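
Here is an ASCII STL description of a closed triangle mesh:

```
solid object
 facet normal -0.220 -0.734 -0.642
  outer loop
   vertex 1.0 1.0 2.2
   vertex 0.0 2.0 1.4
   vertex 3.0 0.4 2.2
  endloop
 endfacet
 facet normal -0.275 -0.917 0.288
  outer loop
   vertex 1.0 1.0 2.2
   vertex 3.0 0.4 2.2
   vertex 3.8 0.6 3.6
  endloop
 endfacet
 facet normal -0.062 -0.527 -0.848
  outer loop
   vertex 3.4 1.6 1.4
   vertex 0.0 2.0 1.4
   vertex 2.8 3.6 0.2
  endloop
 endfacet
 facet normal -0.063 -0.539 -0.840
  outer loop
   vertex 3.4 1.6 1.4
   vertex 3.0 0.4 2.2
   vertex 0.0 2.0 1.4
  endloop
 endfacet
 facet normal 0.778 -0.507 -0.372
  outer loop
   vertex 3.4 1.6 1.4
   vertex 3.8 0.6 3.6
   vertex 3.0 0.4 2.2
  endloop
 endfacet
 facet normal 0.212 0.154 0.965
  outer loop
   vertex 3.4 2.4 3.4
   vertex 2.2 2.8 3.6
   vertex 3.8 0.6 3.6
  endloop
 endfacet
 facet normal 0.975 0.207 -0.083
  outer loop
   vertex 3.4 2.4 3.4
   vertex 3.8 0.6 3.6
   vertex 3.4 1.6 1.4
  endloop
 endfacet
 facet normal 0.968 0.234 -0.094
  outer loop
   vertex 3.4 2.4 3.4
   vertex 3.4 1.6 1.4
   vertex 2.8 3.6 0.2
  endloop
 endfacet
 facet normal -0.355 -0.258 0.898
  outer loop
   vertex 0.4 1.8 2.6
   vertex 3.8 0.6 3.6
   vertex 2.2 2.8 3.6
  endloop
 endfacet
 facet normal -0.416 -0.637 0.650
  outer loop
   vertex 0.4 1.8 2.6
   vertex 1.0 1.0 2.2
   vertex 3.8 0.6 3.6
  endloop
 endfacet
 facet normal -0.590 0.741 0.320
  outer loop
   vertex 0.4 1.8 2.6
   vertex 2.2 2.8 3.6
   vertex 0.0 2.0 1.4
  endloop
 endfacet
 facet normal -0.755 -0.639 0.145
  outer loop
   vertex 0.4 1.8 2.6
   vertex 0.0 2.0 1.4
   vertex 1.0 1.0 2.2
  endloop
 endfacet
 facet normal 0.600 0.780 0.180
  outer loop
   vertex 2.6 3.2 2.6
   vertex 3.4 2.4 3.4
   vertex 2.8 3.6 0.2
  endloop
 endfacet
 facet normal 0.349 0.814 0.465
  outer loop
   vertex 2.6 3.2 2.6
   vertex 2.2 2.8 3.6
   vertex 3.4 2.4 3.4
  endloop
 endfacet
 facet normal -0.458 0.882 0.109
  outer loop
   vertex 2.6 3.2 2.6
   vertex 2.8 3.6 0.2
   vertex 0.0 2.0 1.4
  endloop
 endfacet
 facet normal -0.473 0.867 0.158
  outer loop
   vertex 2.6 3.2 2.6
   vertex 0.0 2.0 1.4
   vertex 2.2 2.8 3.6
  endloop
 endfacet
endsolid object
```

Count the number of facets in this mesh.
16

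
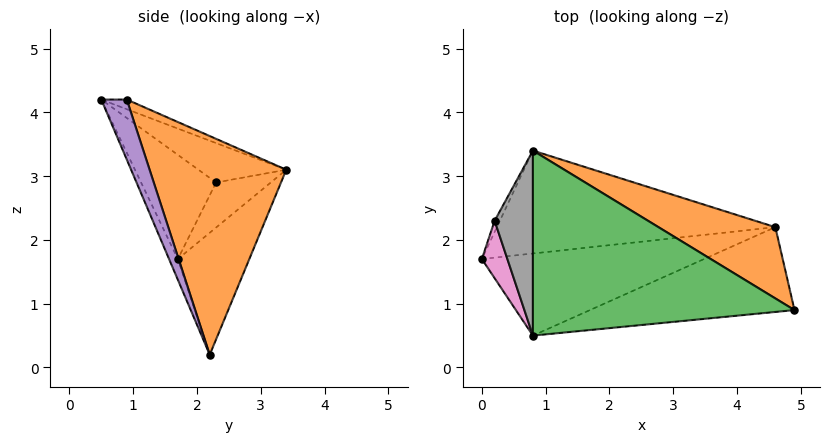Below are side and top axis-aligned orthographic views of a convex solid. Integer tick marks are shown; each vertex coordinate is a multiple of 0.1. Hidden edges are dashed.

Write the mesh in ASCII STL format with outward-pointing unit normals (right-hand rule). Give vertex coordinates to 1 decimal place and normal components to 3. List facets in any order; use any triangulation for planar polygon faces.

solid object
 facet normal -0.292 0.686 -0.666
  outer loop
   vertex 4.6 2.2 0.2
   vertex 0.0 1.7 1.7
   vertex 0.8 3.4 3.1
  endloop
 endfacet
 facet normal 0.456 0.856 0.244
  outer loop
   vertex 4.6 2.2 0.2
   vertex 0.8 3.4 3.1
   vertex 4.9 0.9 4.2
  endloop
 endfacet
 facet normal -0.035 0.354 0.934
  outer loop
   vertex 0.8 0.5 4.2
   vertex 4.9 0.9 4.2
   vertex 0.8 3.4 3.1
  endloop
 endfacet
 facet normal -0.039 -0.906 -0.422
  outer loop
   vertex 0.8 0.5 4.2
   vertex 0.0 1.7 1.7
   vertex 4.6 2.2 0.2
  endloop
 endfacet
 facet normal 0.092 -0.945 -0.314
  outer loop
   vertex 0.8 0.5 4.2
   vertex 4.6 2.2 0.2
   vertex 4.9 0.9 4.2
  endloop
 endfacet
 facet normal -0.866 0.490 -0.101
  outer loop
   vertex 0.2 2.3 2.9
   vertex 0.8 3.4 3.1
   vertex 0.0 1.7 1.7
  endloop
 endfacet
 facet normal -0.960 -0.150 0.235
  outer loop
   vertex 0.2 2.3 2.9
   vertex 0.0 1.7 1.7
   vertex 0.8 0.5 4.2
  endloop
 endfacet
 facet normal -0.693 0.256 0.674
  outer loop
   vertex 0.2 2.3 2.9
   vertex 0.8 0.5 4.2
   vertex 0.8 3.4 3.1
  endloop
 endfacet
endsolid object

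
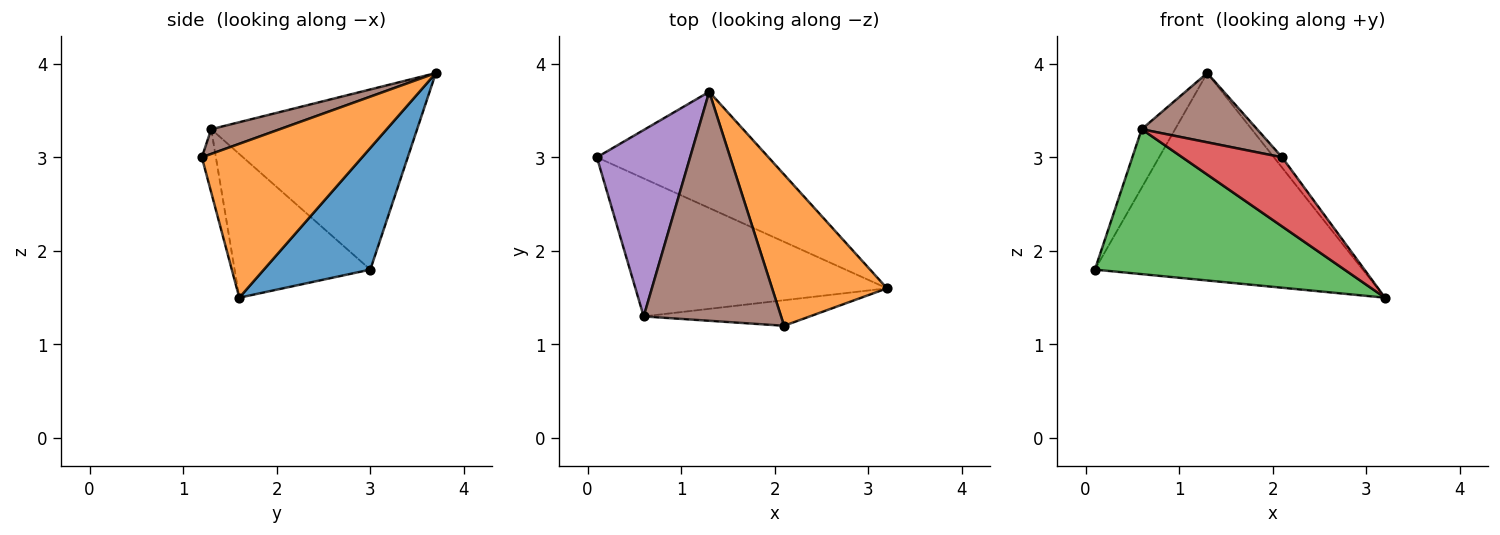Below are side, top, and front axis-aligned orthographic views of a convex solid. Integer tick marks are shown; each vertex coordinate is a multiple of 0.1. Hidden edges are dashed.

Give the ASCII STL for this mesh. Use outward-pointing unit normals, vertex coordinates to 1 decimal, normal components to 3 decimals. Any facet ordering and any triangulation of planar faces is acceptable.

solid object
 facet normal 0.328 0.824 -0.462
  outer loop
   vertex 1.3 3.7 3.9
   vertex 3.2 1.6 1.5
   vertex 0.1 3.0 1.8
  endloop
 endfacet
 facet normal 0.800 0.041 0.598
  outer loop
   vertex 2.1 1.2 3.0
   vertex 3.2 1.6 1.5
   vertex 1.3 3.7 3.9
  endloop
 endfacet
 facet normal -0.366 -0.674 -0.642
  outer loop
   vertex 0.6 1.3 3.3
   vertex 0.1 3.0 1.8
   vertex 3.2 1.6 1.5
  endloop
 endfacet
 facet normal -0.131 -0.930 -0.344
  outer loop
   vertex 0.6 1.3 3.3
   vertex 3.2 1.6 1.5
   vertex 2.1 1.2 3.0
  endloop
 endfacet
 facet normal -0.879 0.143 0.455
  outer loop
   vertex 0.6 1.3 3.3
   vertex 1.3 3.7 3.9
   vertex 0.1 3.0 1.8
  endloop
 endfacet
 facet normal 0.170 -0.285 0.943
  outer loop
   vertex 0.6 1.3 3.3
   vertex 2.1 1.2 3.0
   vertex 1.3 3.7 3.9
  endloop
 endfacet
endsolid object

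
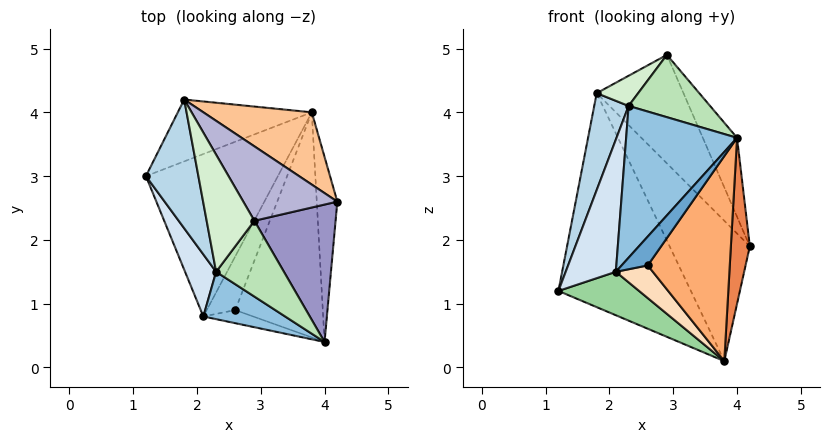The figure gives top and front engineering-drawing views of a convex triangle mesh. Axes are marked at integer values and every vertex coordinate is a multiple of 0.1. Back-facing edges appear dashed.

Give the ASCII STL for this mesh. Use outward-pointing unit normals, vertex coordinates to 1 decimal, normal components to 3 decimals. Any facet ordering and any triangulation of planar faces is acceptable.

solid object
 facet normal 0.256 -0.880 -0.399
  outer loop
   vertex 2.6 0.9 1.6
   vertex 4.0 0.4 3.6
   vertex 2.1 0.8 1.5
  endloop
 endfacet
 facet normal -0.468 -0.843 0.263
  outer loop
   vertex 2.3 1.5 4.1
   vertex 2.1 0.8 1.5
   vertex 4.0 0.4 3.6
  endloop
 endfacet
 facet normal -0.946 -0.194 0.258
  outer loop
   vertex 2.3 1.5 4.1
   vertex 1.8 4.2 4.3
   vertex 1.2 3.0 1.2
  endloop
 endfacet
 facet normal -0.920 -0.354 0.166
  outer loop
   vertex 2.3 1.5 4.1
   vertex 1.2 3.0 1.2
   vertex 2.1 0.8 1.5
  endloop
 endfacet
 facet normal 0.712 -0.469 -0.523
  outer loop
   vertex 3.8 4.0 0.1
   vertex 4.2 2.6 1.9
   vertex 4.0 0.4 3.6
  endloop
 endfacet
 facet normal 0.632 -0.522 -0.573
  outer loop
   vertex 3.8 4.0 0.1
   vertex 4.0 0.4 3.6
   vertex 2.6 0.9 1.6
  endloop
 endfacet
 facet normal 0.724 0.613 0.316
  outer loop
   vertex 3.8 4.0 0.1
   vertex 1.8 4.2 4.3
   vertex 4.2 2.6 1.9
  endloop
 endfacet
 facet normal 0.265 -0.501 -0.824
  outer loop
   vertex 3.8 4.0 0.1
   vertex 2.6 0.9 1.6
   vertex 2.1 0.8 1.5
  endloop
 endfacet
 facet normal -0.438 0.864 -0.250
  outer loop
   vertex 3.8 4.0 0.1
   vertex 1.2 3.0 1.2
   vertex 1.8 4.2 4.3
  endloop
 endfacet
 facet normal -0.296 -0.247 -0.923
  outer loop
   vertex 3.8 4.0 0.1
   vertex 2.1 0.8 1.5
   vertex 1.2 3.0 1.2
  endloop
 endfacet
 facet normal -0.181 -0.624 0.760
  outer loop
   vertex 2.9 2.3 4.9
   vertex 2.3 1.5 4.1
   vertex 4.0 0.4 3.6
  endloop
 endfacet
 facet normal -0.692 -0.180 0.699
  outer loop
   vertex 2.9 2.3 4.9
   vertex 1.8 4.2 4.3
   vertex 2.3 1.5 4.1
  endloop
 endfacet
 facet normal 0.883 0.234 0.406
  outer loop
   vertex 2.9 2.3 4.9
   vertex 4.0 0.4 3.6
   vertex 4.2 2.6 1.9
  endloop
 endfacet
 facet normal 0.745 0.550 0.378
  outer loop
   vertex 2.9 2.3 4.9
   vertex 4.2 2.6 1.9
   vertex 1.8 4.2 4.3
  endloop
 endfacet
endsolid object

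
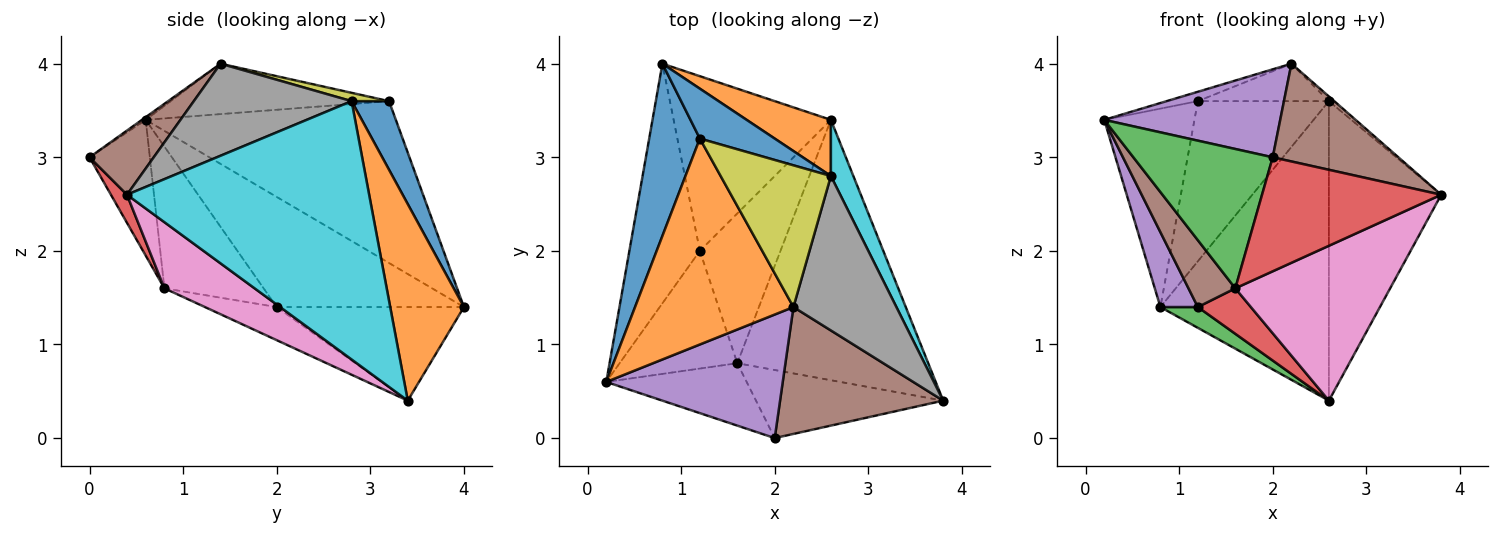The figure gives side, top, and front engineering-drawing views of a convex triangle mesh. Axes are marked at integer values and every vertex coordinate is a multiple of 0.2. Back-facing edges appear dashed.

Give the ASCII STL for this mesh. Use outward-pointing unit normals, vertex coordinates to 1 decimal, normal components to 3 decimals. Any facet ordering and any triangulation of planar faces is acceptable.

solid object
 facet normal -0.902 0.325 0.282
  outer loop
   vertex 1.2 3.2 3.6
   vertex 0.8 4.0 1.4
   vertex 0.2 0.6 3.4
  endloop
 endfacet
 facet normal -0.303 0.043 0.952
  outer loop
   vertex 1.2 3.2 3.6
   vertex 0.2 0.6 3.4
   vertex 2.2 1.4 4.0
  endloop
 endfacet
 facet normal -0.367 -0.849 -0.380
  outer loop
   vertex 2.0 0.0 3.0
   vertex 0.2 0.6 3.4
   vertex 1.6 0.8 1.6
  endloop
 endfacet
 facet normal 0.077 -0.856 -0.511
  outer loop
   vertex 2.0 0.0 3.0
   vertex 1.6 0.8 1.6
   vertex 3.8 0.4 2.6
  endloop
 endfacet
 facet normal -0.012 -0.580 0.815
  outer loop
   vertex 2.0 0.0 3.0
   vertex 2.2 1.4 4.0
   vertex 0.2 0.6 3.4
  endloop
 endfacet
 facet normal 0.298 -0.583 0.756
  outer loop
   vertex 2.0 0.0 3.0
   vertex 3.8 0.4 2.6
   vertex 2.2 1.4 4.0
  endloop
 endfacet
 facet normal 0.285 -0.490 -0.824
  outer loop
   vertex 2.6 3.4 0.4
   vertex 3.8 0.4 2.6
   vertex 1.6 0.8 1.6
  endloop
 endfacet
 facet normal 0.666 0.023 0.745
  outer loop
   vertex 2.6 2.8 3.6
   vertex 2.2 1.4 4.0
   vertex 3.8 0.4 2.6
  endloop
 endfacet
 facet normal 0.073 0.255 0.964
  outer loop
   vertex 2.6 2.8 3.6
   vertex 1.2 3.2 3.6
   vertex 2.2 1.4 4.0
  endloop
 endfacet
 facet normal 0.904 0.419 0.079
  outer loop
   vertex 2.6 2.8 3.6
   vertex 3.8 0.4 2.6
   vertex 2.6 3.4 0.4
  endloop
 endfacet
 facet normal 0.263 0.921 0.287
  outer loop
   vertex 2.6 2.8 3.6
   vertex 0.8 4.0 1.4
   vertex 1.2 3.2 3.6
  endloop
 endfacet
 facet normal 0.395 0.903 0.169
  outer loop
   vertex 2.6 2.8 3.6
   vertex 2.6 3.4 0.4
   vertex 0.8 4.0 1.4
  endloop
 endfacet
 facet normal -0.509 -0.102 -0.855
  outer loop
   vertex 1.2 2.0 1.4
   vertex 0.8 4.0 1.4
   vertex 2.6 3.4 0.4
  endloop
 endfacet
 facet normal -0.366 -0.270 -0.891
  outer loop
   vertex 1.2 2.0 1.4
   vertex 2.6 3.4 0.4
   vertex 1.6 0.8 1.6
  endloop
 endfacet
 facet normal -0.831 -0.166 -0.532
  outer loop
   vertex 1.2 2.0 1.4
   vertex 0.2 0.6 3.4
   vertex 0.8 4.0 1.4
  endloop
 endfacet
 facet normal -0.723 -0.341 -0.600
  outer loop
   vertex 1.2 2.0 1.4
   vertex 1.6 0.8 1.6
   vertex 0.2 0.6 3.4
  endloop
 endfacet
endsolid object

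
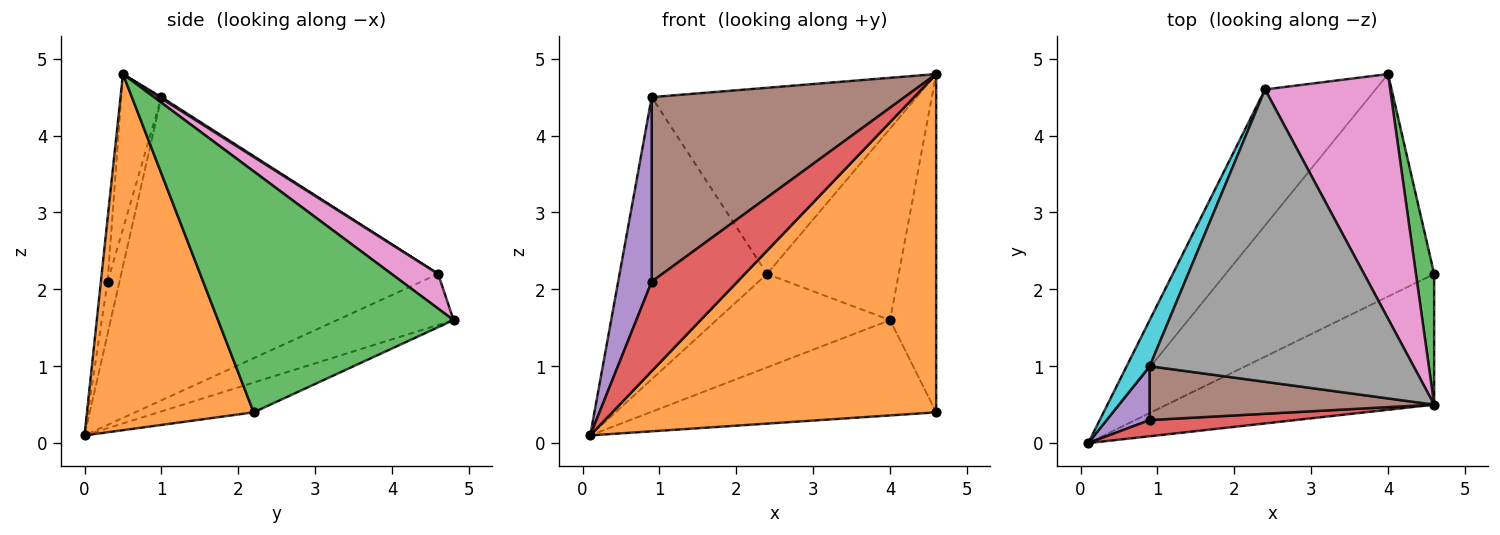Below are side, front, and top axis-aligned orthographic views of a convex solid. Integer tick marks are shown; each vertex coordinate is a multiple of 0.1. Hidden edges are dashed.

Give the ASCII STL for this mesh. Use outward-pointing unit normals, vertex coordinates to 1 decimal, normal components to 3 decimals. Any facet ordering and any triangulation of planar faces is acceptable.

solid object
 facet normal -0.130 0.391 -0.911
  outer loop
   vertex 4.0 4.8 1.6
   vertex 4.6 2.2 0.4
   vertex 0.1 0.0 0.1
  endloop
 endfacet
 facet normal 0.433 -0.841 -0.325
  outer loop
   vertex 4.6 0.5 4.8
   vertex 0.1 0.0 0.1
   vertex 4.6 2.2 0.4
  endloop
 endfacet
 facet normal 0.979 0.192 0.074
  outer loop
   vertex 4.6 0.5 4.8
   vertex 4.6 2.2 0.4
   vertex 4.0 4.8 1.6
  endloop
 endfacet
 facet normal -0.077 -0.981 0.178
  outer loop
   vertex 0.9 0.3 2.1
   vertex 0.1 0.0 0.1
   vertex 4.6 0.5 4.8
  endloop
 endfacet
 facet normal -0.322 -0.909 0.265
  outer loop
   vertex 0.9 0.3 2.1
   vertex 0.9 1.0 4.5
   vertex 0.1 0.0 0.1
  endloop
 endfacet
 facet normal -0.151 -0.949 0.277
  outer loop
   vertex 0.9 0.3 2.1
   vertex 4.6 0.5 4.8
   vertex 0.9 1.0 4.5
  endloop
 endfacet
 facet normal 0.213 0.602 0.769
  outer loop
   vertex 2.4 4.6 2.2
   vertex 4.6 0.5 4.8
   vertex 4.0 4.8 1.6
  endloop
 endfacet
 facet normal 0.004 0.537 0.843
  outer loop
   vertex 2.4 4.6 2.2
   vertex 0.9 1.0 4.5
   vertex 4.6 0.5 4.8
  endloop
 endfacet
 facet normal -0.355 0.529 -0.771
  outer loop
   vertex 2.4 4.6 2.2
   vertex 4.0 4.8 1.6
   vertex 0.1 0.0 0.1
  endloop
 endfacet
 facet normal -0.905 0.421 0.069
  outer loop
   vertex 2.4 4.6 2.2
   vertex 0.1 0.0 0.1
   vertex 0.9 1.0 4.5
  endloop
 endfacet
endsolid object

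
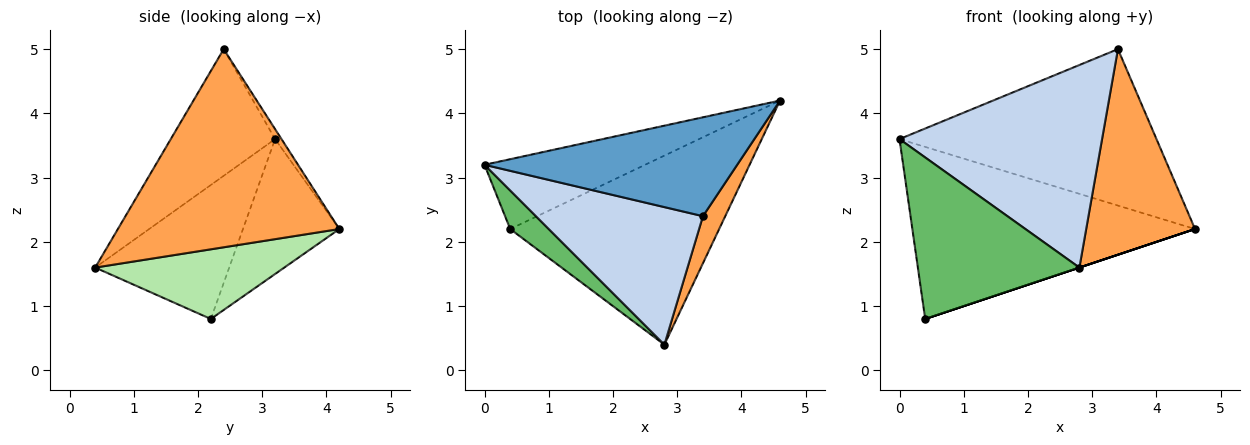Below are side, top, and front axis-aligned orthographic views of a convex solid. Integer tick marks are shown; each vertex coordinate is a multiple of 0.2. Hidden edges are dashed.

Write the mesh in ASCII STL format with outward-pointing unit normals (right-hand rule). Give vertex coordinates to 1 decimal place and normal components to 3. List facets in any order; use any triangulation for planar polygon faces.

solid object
 facet normal -0.021 0.845 0.534
  outer loop
   vertex 3.4 2.4 5.0
   vertex 4.6 4.2 2.2
   vertex 0.0 3.2 3.6
  endloop
 endfacet
 facet normal -0.392 -0.761 0.517
  outer loop
   vertex 3.4 2.4 5.0
   vertex 0.0 3.2 3.6
   vertex 2.8 0.4 1.6
  endloop
 endfacet
 facet normal 0.893 -0.439 0.101
  outer loop
   vertex 3.4 2.4 5.0
   vertex 2.8 0.4 1.6
   vertex 4.6 4.2 2.2
  endloop
 endfacet
 facet normal -0.301 0.884 -0.359
  outer loop
   vertex 0.4 2.2 0.8
   vertex 0.0 3.2 3.6
   vertex 4.6 4.2 2.2
  endloop
 endfacet
 facet normal -0.628 -0.757 0.181
  outer loop
   vertex 0.4 2.2 0.8
   vertex 2.8 0.4 1.6
   vertex 0.0 3.2 3.6
  endloop
 endfacet
 facet normal 0.316 0.000 -0.949
  outer loop
   vertex 0.4 2.2 0.8
   vertex 4.6 4.2 2.2
   vertex 2.8 0.4 1.6
  endloop
 endfacet
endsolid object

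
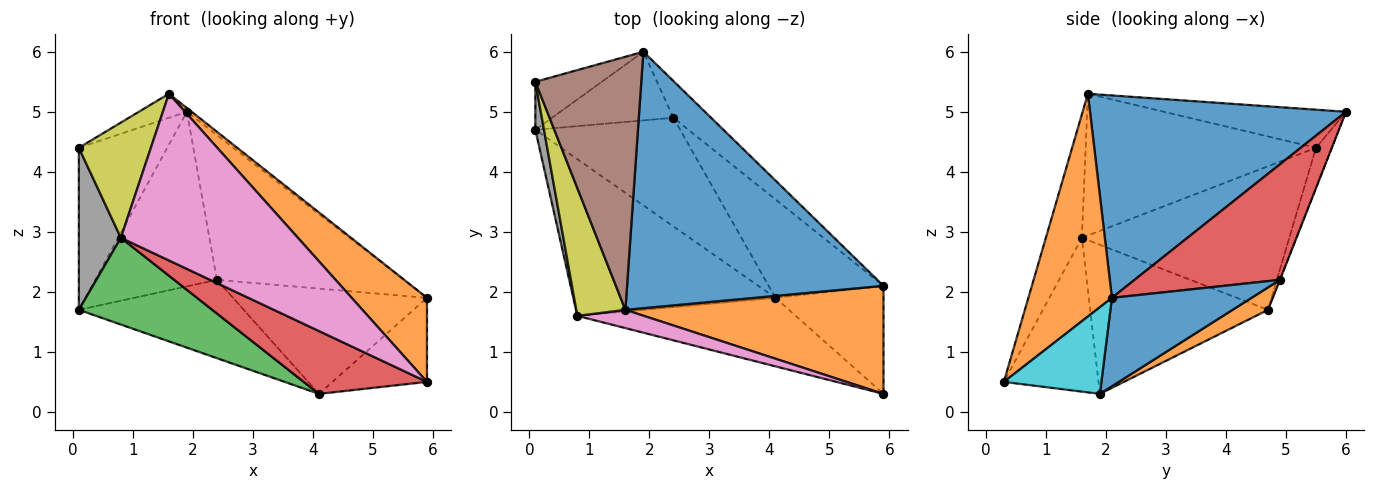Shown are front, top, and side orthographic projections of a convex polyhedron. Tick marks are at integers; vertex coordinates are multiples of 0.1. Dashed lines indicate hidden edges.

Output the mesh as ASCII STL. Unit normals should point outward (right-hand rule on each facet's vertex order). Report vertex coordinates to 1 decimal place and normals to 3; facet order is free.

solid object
 facet normal 0.620 0.012 0.785
  outer loop
   vertex 1.9 6.0 5.0
   vertex 1.6 1.7 5.3
   vertex 5.9 2.1 1.9
  endloop
 endfacet
 facet normal 0.563 -0.507 0.652
  outer loop
   vertex 5.9 0.3 0.5
   vertex 5.9 2.1 1.9
   vertex 1.6 1.7 5.3
  endloop
 endfacet
 facet normal -0.001 0.931 -0.366
  outer loop
   vertex 2.4 4.9 2.2
   vertex 0.1 4.7 1.7
   vertex 1.9 6.0 5.0
  endloop
 endfacet
 facet normal 0.602 0.774 -0.196
  outer loop
   vertex 2.4 4.9 2.2
   vertex 1.9 6.0 5.0
   vertex 5.9 2.1 1.9
  endloop
 endfacet
 facet normal -0.169 0.945 -0.280
  outer loop
   vertex 0.1 5.5 4.4
   vertex 1.9 6.0 5.0
   vertex 0.1 4.7 1.7
  endloop
 endfacet
 facet normal -0.337 0.089 0.937
  outer loop
   vertex 0.1 5.5 4.4
   vertex 1.6 1.7 5.3
   vertex 1.9 6.0 5.0
  endloop
 endfacet
 facet normal -0.198 -0.974 0.107
  outer loop
   vertex 0.8 1.6 2.9
   vertex 5.9 0.3 0.5
   vertex 1.6 1.7 5.3
  endloop
 endfacet
 facet normal -0.978 -0.198 0.059
  outer loop
   vertex 0.8 1.6 2.9
   vertex 0.1 5.5 4.4
   vertex 0.1 4.7 1.7
  endloop
 endfacet
 facet normal -0.906 -0.283 0.314
  outer loop
   vertex 0.8 1.6 2.9
   vertex 1.6 1.7 5.3
   vertex 0.1 5.5 4.4
  endloop
 endfacet
 facet normal 0.535 0.519 -0.667
  outer loop
   vertex 4.1 1.9 0.3
   vertex 5.9 2.1 1.9
   vertex 5.9 0.3 0.5
  endloop
 endfacet
 facet normal 0.465 0.647 -0.604
  outer loop
   vertex 4.1 1.9 0.3
   vertex 2.4 4.9 2.2
   vertex 5.9 2.1 1.9
  endloop
 endfacet
 facet normal 0.125 0.580 -0.805
  outer loop
   vertex 4.1 1.9 0.3
   vertex 0.1 4.7 1.7
   vertex 2.4 4.9 2.2
  endloop
 endfacet
 facet normal -0.542 -0.407 -0.735
  outer loop
   vertex 4.1 1.9 0.3
   vertex 0.8 1.6 2.9
   vertex 0.1 4.7 1.7
  endloop
 endfacet
 facet normal -0.461 -0.600 -0.654
  outer loop
   vertex 4.1 1.9 0.3
   vertex 5.9 0.3 0.5
   vertex 0.8 1.6 2.9
  endloop
 endfacet
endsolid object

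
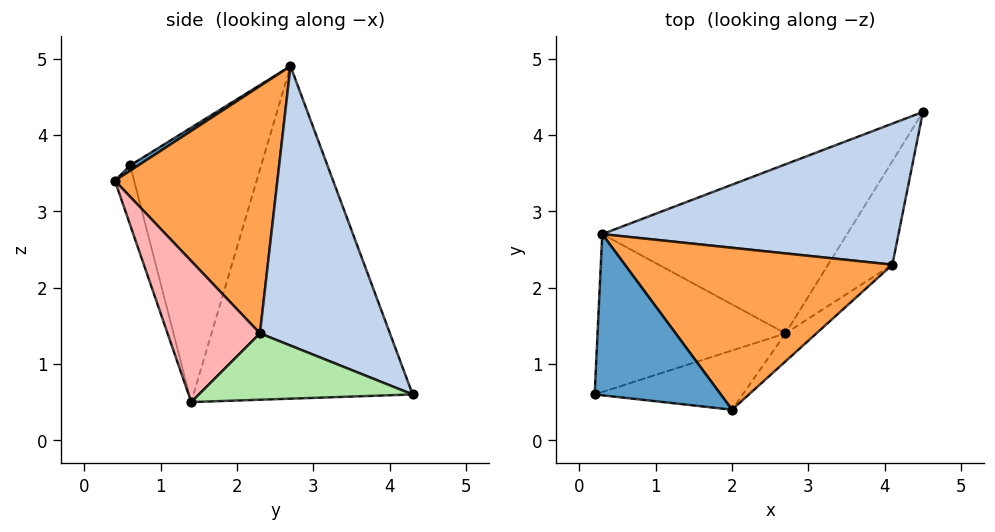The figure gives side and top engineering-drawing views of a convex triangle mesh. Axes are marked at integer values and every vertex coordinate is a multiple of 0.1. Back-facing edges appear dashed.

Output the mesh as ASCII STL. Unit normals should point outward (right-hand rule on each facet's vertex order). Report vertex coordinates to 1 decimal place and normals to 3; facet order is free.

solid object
 facet normal 0.036 -0.527 0.849
  outer loop
   vertex 2.0 0.4 3.4
   vertex 0.3 2.7 4.9
   vertex 0.2 0.6 3.6
  endloop
 endfacet
 facet normal 0.678 0.152 0.719
  outer loop
   vertex 4.1 2.3 1.4
   vertex 4.5 4.3 0.6
   vertex 0.3 2.7 4.9
  endloop
 endfacet
 facet normal 0.679 0.023 0.734
  outer loop
   vertex 4.1 2.3 1.4
   vertex 0.3 2.7 4.9
   vertex 2.0 0.4 3.4
  endloop
 endfacet
 facet normal -0.769 0.363 -0.527
  outer loop
   vertex 2.7 1.4 0.5
   vertex 0.2 0.6 3.6
   vertex 0.3 2.7 4.9
  endloop
 endfacet
 facet normal -0.714 0.462 -0.526
  outer loop
   vertex 2.7 1.4 0.5
   vertex 0.3 2.7 4.9
   vertex 4.5 4.3 0.6
  endloop
 endfacet
 facet normal 0.662 -0.389 -0.641
  outer loop
   vertex 2.7 1.4 0.5
   vertex 4.5 4.3 0.6
   vertex 4.1 2.3 1.4
  endloop
 endfacet
 facet normal -0.142 -0.925 -0.353
  outer loop
   vertex 2.7 1.4 0.5
   vertex 2.0 0.4 3.4
   vertex 0.2 0.6 3.6
  endloop
 endfacet
 facet normal 0.594 -0.794 -0.130
  outer loop
   vertex 2.7 1.4 0.5
   vertex 4.1 2.3 1.4
   vertex 2.0 0.4 3.4
  endloop
 endfacet
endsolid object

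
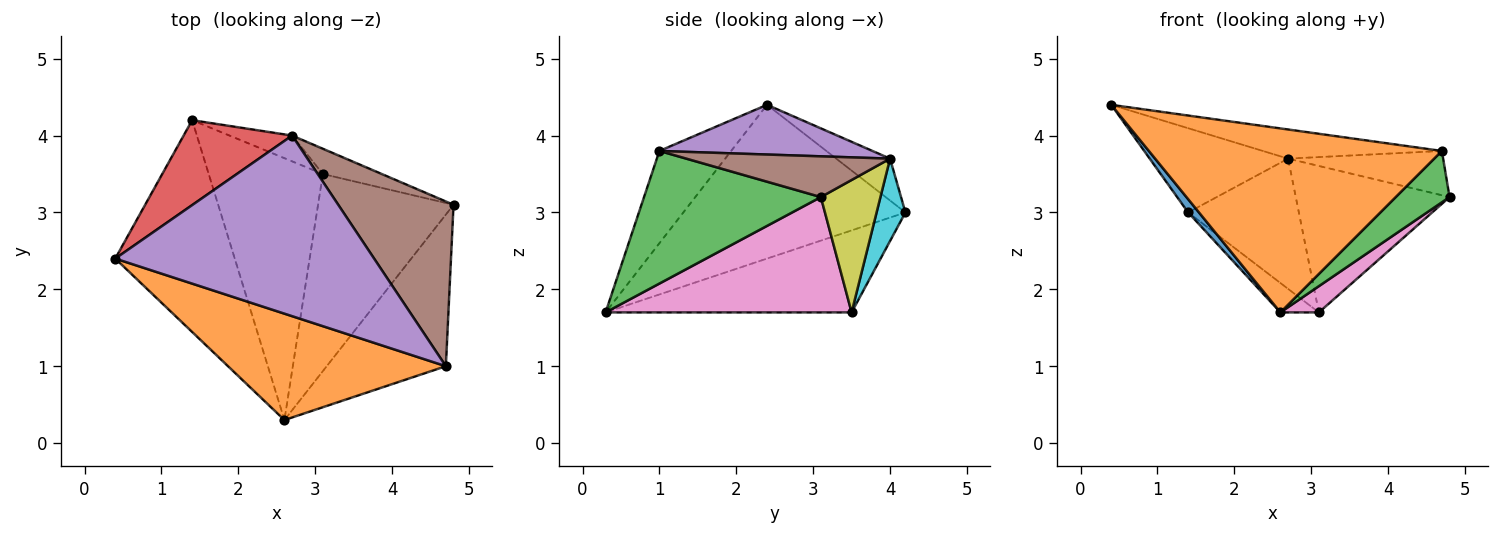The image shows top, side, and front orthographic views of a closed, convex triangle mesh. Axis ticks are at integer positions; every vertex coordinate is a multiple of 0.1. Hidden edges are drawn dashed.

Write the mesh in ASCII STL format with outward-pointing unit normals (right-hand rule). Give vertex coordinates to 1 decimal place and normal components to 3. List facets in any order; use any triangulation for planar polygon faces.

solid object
 facet normal -0.789 -0.038 -0.613
  outer loop
   vertex 1.4 4.2 3.0
   vertex 2.6 0.3 1.7
   vertex 0.4 2.4 4.4
  endloop
 endfacet
 facet normal -0.207 -0.847 0.490
  outer loop
   vertex 4.7 1.0 3.8
   vertex 0.4 2.4 4.4
   vertex 2.6 0.3 1.7
  endloop
 endfacet
 facet normal 0.725 -0.221 -0.652
  outer loop
   vertex 4.7 1.0 3.8
   vertex 2.6 0.3 1.7
   vertex 4.8 3.1 3.2
  endloop
 endfacet
 facet normal -0.264 0.679 0.685
  outer loop
   vertex 2.7 4.0 3.7
   vertex 1.4 4.2 3.0
   vertex 0.4 2.4 4.4
  endloop
 endfacet
 facet normal 0.186 0.157 0.970
  outer loop
   vertex 2.7 4.0 3.7
   vertex 0.4 2.4 4.4
   vertex 4.7 1.0 3.8
  endloop
 endfacet
 facet normal 0.323 0.246 0.914
  outer loop
   vertex 2.7 4.0 3.7
   vertex 4.7 1.0 3.8
   vertex 4.8 3.1 3.2
  endloop
 endfacet
 facet normal 0.645 -0.101 -0.758
  outer loop
   vertex 3.1 3.5 1.7
   vertex 4.8 3.1 3.2
   vertex 2.6 0.3 1.7
  endloop
 endfacet
 facet normal -0.581 0.091 -0.809
  outer loop
   vertex 3.1 3.5 1.7
   vertex 2.6 0.3 1.7
   vertex 1.4 4.2 3.0
  endloop
 endfacet
 facet normal 0.357 0.921 -0.159
  outer loop
   vertex 3.1 3.5 1.7
   vertex 2.7 4.0 3.7
   vertex 4.8 3.1 3.2
  endloop
 endfacet
 facet normal 0.248 0.950 -0.188
  outer loop
   vertex 3.1 3.5 1.7
   vertex 1.4 4.2 3.0
   vertex 2.7 4.0 3.7
  endloop
 endfacet
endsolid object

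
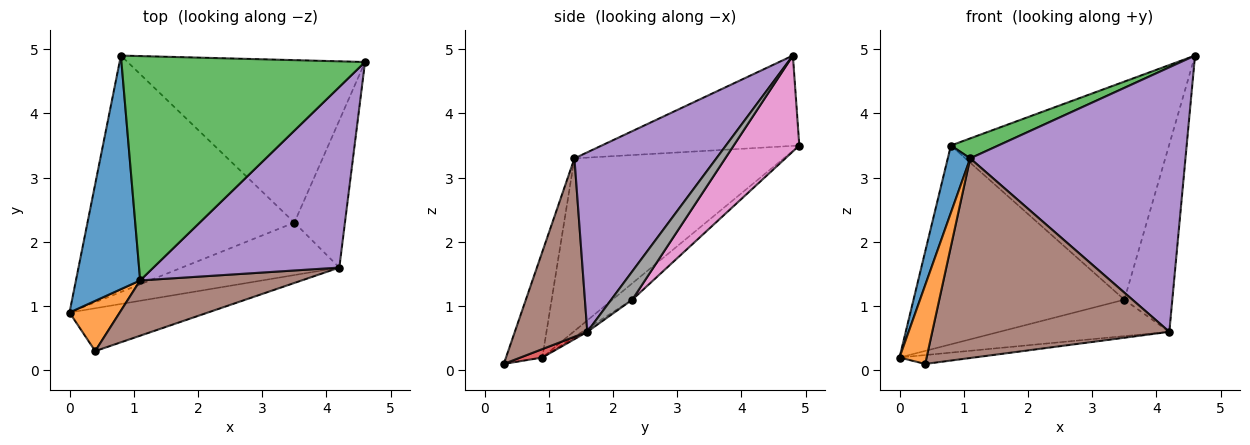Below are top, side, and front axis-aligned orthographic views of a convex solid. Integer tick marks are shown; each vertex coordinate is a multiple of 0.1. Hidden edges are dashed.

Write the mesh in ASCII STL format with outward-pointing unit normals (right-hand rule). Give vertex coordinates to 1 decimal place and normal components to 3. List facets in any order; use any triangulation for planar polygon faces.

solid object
 facet normal -0.933 -0.100 0.347
  outer loop
   vertex 1.1 1.4 3.3
   vertex 0.8 4.9 3.5
   vertex 0.0 0.9 0.2
  endloop
 endfacet
 facet normal -0.749 -0.559 0.356
  outer loop
   vertex 1.1 1.4 3.3
   vertex 0.0 0.9 0.2
   vertex 0.4 0.3 0.1
  endloop
 endfacet
 facet normal -0.346 -0.083 0.934
  outer loop
   vertex 1.1 1.4 3.3
   vertex 4.6 4.8 4.9
   vertex 0.8 4.9 3.5
  endloop
 endfacet
 facet normal 0.059 0.202 -0.977
  outer loop
   vertex 4.2 1.6 0.6
   vertex 0.4 0.3 0.1
   vertex 0.0 0.9 0.2
  endloop
 endfacet
 facet normal 0.478 -0.725 0.495
  outer loop
   vertex 4.2 1.6 0.6
   vertex 4.6 4.8 4.9
   vertex 1.1 1.4 3.3
  endloop
 endfacet
 facet normal 0.283 -0.924 0.256
  outer loop
   vertex 4.2 1.6 0.6
   vertex 1.1 1.4 3.3
   vertex 0.4 0.3 0.1
  endloop
 endfacet
 facet normal 0.234 0.780 -0.581
  outer loop
   vertex 3.5 2.3 1.1
   vertex 0.8 4.9 3.5
   vertex 4.6 4.8 4.9
  endloop
 endfacet
 facet normal 0.327 0.743 -0.584
  outer loop
   vertex 3.5 2.3 1.1
   vertex 4.6 4.8 4.9
   vertex 4.2 1.6 0.6
  endloop
 endfacet
 facet normal -0.061 0.642 -0.764
  outer loop
   vertex 3.5 2.3 1.1
   vertex 0.0 0.9 0.2
   vertex 0.8 4.9 3.5
  endloop
 endfacet
 facet normal -0.017 0.570 -0.821
  outer loop
   vertex 3.5 2.3 1.1
   vertex 4.2 1.6 0.6
   vertex 0.0 0.9 0.2
  endloop
 endfacet
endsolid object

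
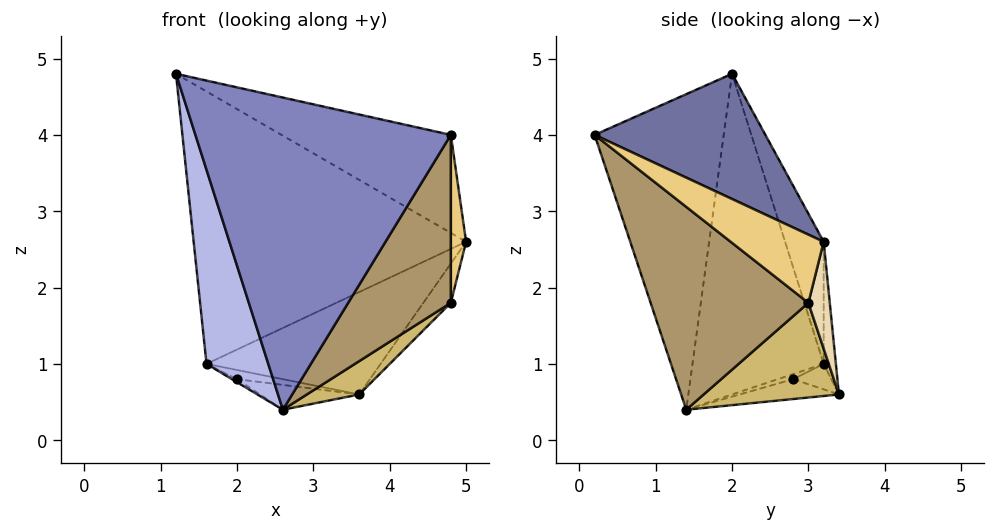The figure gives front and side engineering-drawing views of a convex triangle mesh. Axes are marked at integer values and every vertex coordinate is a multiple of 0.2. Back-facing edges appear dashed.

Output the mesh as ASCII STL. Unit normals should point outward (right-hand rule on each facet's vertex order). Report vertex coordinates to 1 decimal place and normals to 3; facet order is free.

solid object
 facet normal 0.375 0.371 0.850
  outer loop
   vertex 4.8 0.2 4.0
   vertex 5.0 3.2 2.6
   vertex 1.2 2.0 4.8
  endloop
 endfacet
 facet normal -0.451 -0.892 -0.022
  outer loop
   vertex 2.6 1.4 0.4
   vertex 4.8 0.2 4.0
   vertex 1.2 2.0 4.8
  endloop
 endfacet
 facet normal -0.134 0.949 0.286
  outer loop
   vertex 1.6 3.2 1.0
   vertex 1.2 2.0 4.8
   vertex 5.0 3.2 2.6
  endloop
 endfacet
 facet normal -0.882 -0.415 -0.224
  outer loop
   vertex 1.6 3.2 1.0
   vertex 2.6 1.4 0.4
   vertex 1.2 2.0 4.8
  endloop
 endfacet
 facet normal -0.069 0.987 0.147
  outer loop
   vertex 3.6 3.4 0.6
   vertex 1.6 3.2 1.0
   vertex 5.0 3.2 2.6
  endloop
 endfacet
 facet normal -0.349 0.116 -0.930
  outer loop
   vertex 2.0 2.8 0.8
   vertex 2.6 1.4 0.4
   vertex 1.6 3.2 1.0
  endloop
 endfacet
 facet normal -0.192 0.192 -0.962
  outer loop
   vertex 2.0 2.8 0.8
   vertex 3.6 3.4 0.6
   vertex 2.6 1.4 0.4
  endloop
 endfacet
 facet normal -0.214 0.257 -0.942
  outer loop
   vertex 2.0 2.8 0.8
   vertex 1.6 3.2 1.0
   vertex 3.6 3.4 0.6
  endloop
 endfacet
 facet normal 0.689 -0.448 -0.570
  outer loop
   vertex 4.8 3.0 1.8
   vertex 4.8 0.2 4.0
   vertex 2.6 1.4 0.4
  endloop
 endfacet
 facet normal 0.642 -0.249 -0.725
  outer loop
   vertex 4.8 3.0 1.8
   vertex 2.6 1.4 0.4
   vertex 3.6 3.4 0.6
  endloop
 endfacet
 facet normal 0.966 -0.159 -0.202
  outer loop
   vertex 4.8 3.0 1.8
   vertex 5.0 3.2 2.6
   vertex 4.8 0.2 4.0
  endloop
 endfacet
 facet normal 0.579 0.745 -0.331
  outer loop
   vertex 4.8 3.0 1.8
   vertex 3.6 3.4 0.6
   vertex 5.0 3.2 2.6
  endloop
 endfacet
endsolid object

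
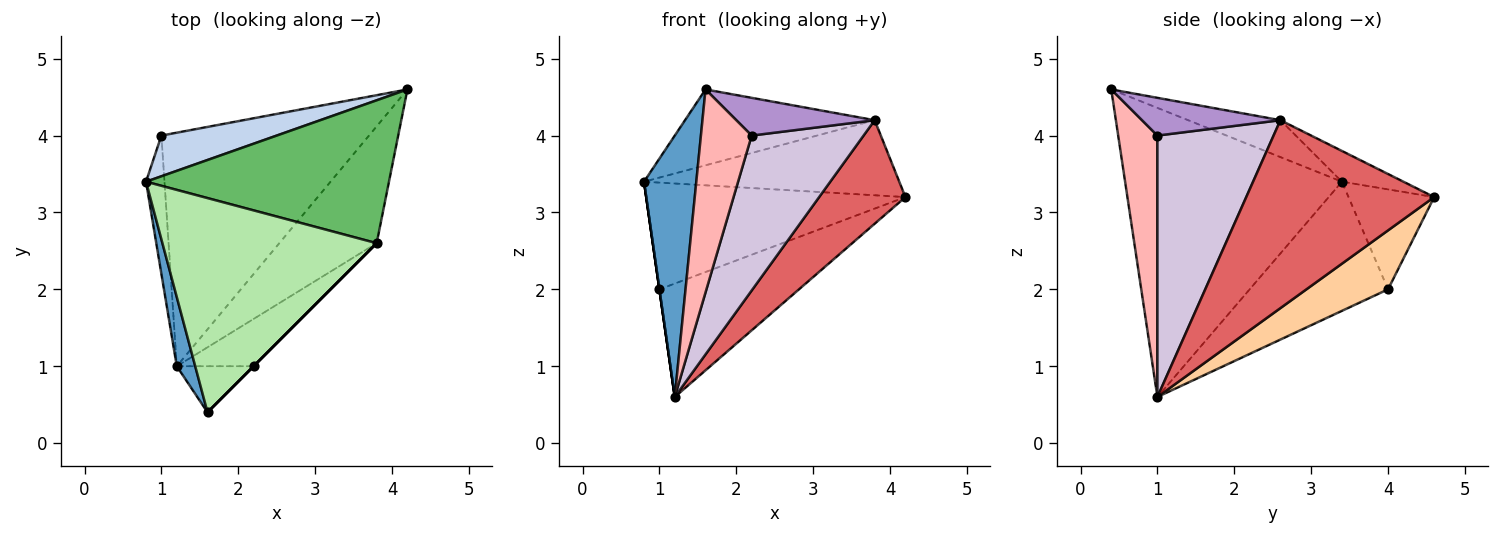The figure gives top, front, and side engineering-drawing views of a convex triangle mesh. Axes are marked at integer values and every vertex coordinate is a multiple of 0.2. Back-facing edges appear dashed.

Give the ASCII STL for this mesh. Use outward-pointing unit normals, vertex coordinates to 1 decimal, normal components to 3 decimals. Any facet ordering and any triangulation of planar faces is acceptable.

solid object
 facet normal -0.970 -0.234 0.062
  outer loop
   vertex 1.2 1.0 0.6
   vertex 1.6 0.4 4.6
   vertex 0.8 3.4 3.4
  endloop
 endfacet
 facet normal -0.295 0.893 0.340
  outer loop
   vertex 1.0 4.0 2.0
   vertex 0.8 3.4 3.4
   vertex 4.2 4.6 3.2
  endloop
 endfacet
 facet normal -0.990 0.000 -0.141
  outer loop
   vertex 1.0 4.0 2.0
   vertex 1.2 1.0 0.6
   vertex 0.8 3.4 3.4
  endloop
 endfacet
 facet normal 0.247 0.423 -0.872
  outer loop
   vertex 1.0 4.0 2.0
   vertex 4.2 4.6 3.2
   vertex 1.2 1.0 0.6
  endloop
 endfacet
 facet normal -0.111 0.462 0.880
  outer loop
   vertex 3.8 2.6 4.2
   vertex 4.2 4.6 3.2
   vertex 0.8 3.4 3.4
  endloop
 endfacet
 facet normal -0.160 0.329 0.930
  outer loop
   vertex 3.8 2.6 4.2
   vertex 0.8 3.4 3.4
   vertex 1.6 0.4 4.6
  endloop
 endfacet
 facet normal 0.822 -0.377 -0.426
  outer loop
   vertex 3.8 2.6 4.2
   vertex 1.2 1.0 0.6
   vertex 4.2 4.6 3.2
  endloop
 endfacet
 facet normal 0.602 -0.779 -0.177
  outer loop
   vertex 2.2 1.0 4.0
   vertex 1.6 0.4 4.6
   vertex 1.2 1.0 0.6
  endloop
 endfacet
 facet normal 0.707 -0.707 0.000
  outer loop
   vertex 2.2 1.0 4.0
   vertex 3.8 2.6 4.2
   vertex 1.6 0.4 4.6
  endloop
 endfacet
 facet normal 0.705 -0.679 -0.207
  outer loop
   vertex 2.2 1.0 4.0
   vertex 1.2 1.0 0.6
   vertex 3.8 2.6 4.2
  endloop
 endfacet
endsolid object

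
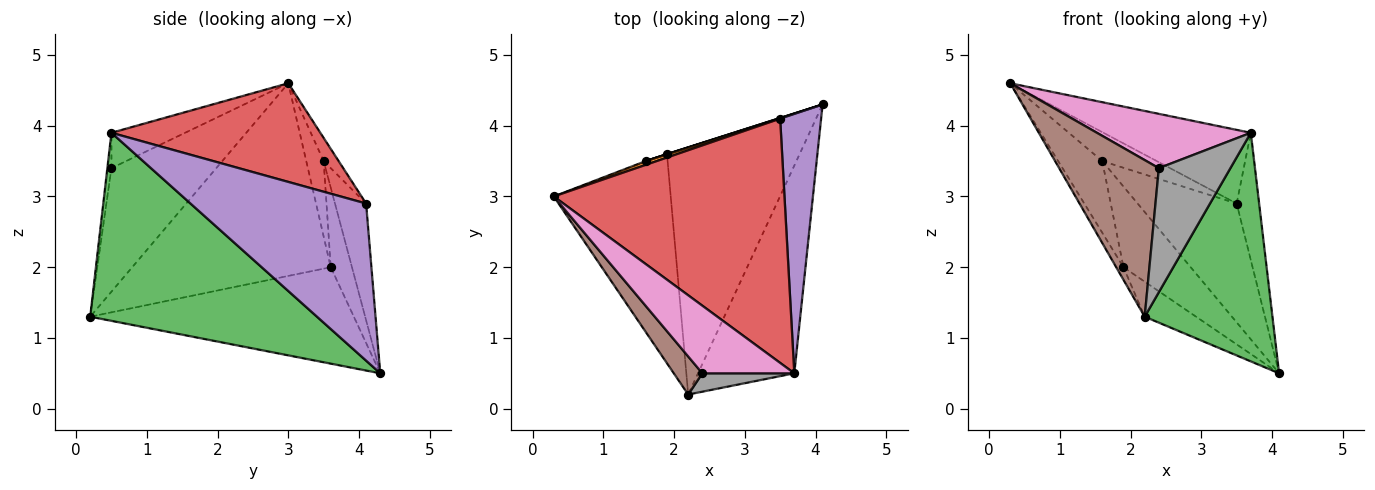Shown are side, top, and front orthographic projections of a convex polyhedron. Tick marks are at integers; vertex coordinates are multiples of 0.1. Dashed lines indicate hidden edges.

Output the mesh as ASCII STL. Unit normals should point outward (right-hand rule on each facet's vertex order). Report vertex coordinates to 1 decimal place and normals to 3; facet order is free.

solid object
 facet normal -0.854 0.031 -0.519
  outer loop
   vertex 1.9 3.6 2.0
   vertex 2.2 0.2 1.3
   vertex 0.3 3.0 4.6
  endloop
 endfacet
 facet normal -0.584 0.114 -0.804
  outer loop
   vertex 1.9 3.6 2.0
   vertex 4.1 4.3 0.5
   vertex 2.2 0.2 1.3
  endloop
 endfacet
 facet normal 0.796 -0.448 -0.407
  outer loop
   vertex 3.7 0.5 3.9
   vertex 2.2 0.2 1.3
   vertex 4.1 4.3 0.5
  endloop
 endfacet
 facet normal 0.379 0.267 0.886
  outer loop
   vertex 3.5 4.1 2.9
   vertex 0.3 3.0 4.6
   vertex 3.7 0.5 3.9
  endloop
 endfacet
 facet normal 0.960 0.123 0.250
  outer loop
   vertex 3.5 4.1 2.9
   vertex 3.7 0.5 3.9
   vertex 4.1 4.3 0.5
  endloop
 endfacet
 facet normal -0.715 -0.680 0.165
  outer loop
   vertex 2.4 0.5 3.4
   vertex 0.3 3.0 4.6
   vertex 2.2 0.2 1.3
  endloop
 endfacet
 facet normal -0.287 -0.600 0.747
  outer loop
   vertex 2.4 0.5 3.4
   vertex 3.7 0.5 3.9
   vertex 0.3 3.0 4.6
  endloop
 endfacet
 facet normal -0.056 -0.988 0.146
  outer loop
   vertex 2.4 0.5 3.4
   vertex 2.2 0.2 1.3
   vertex 3.7 0.5 3.9
  endloop
 endfacet
 facet normal -0.301 0.954 0.003
  outer loop
   vertex 1.6 3.5 3.5
   vertex 4.1 4.3 0.5
   vertex 1.9 3.6 2.0
  endloop
 endfacet
 facet normal -0.300 0.954 0.005
  outer loop
   vertex 1.6 3.5 3.5
   vertex 3.5 4.1 2.9
   vertex 4.1 4.3 0.5
  endloop
 endfacet
 facet normal -0.367 0.930 -0.011
  outer loop
   vertex 1.6 3.5 3.5
   vertex 1.9 3.6 2.0
   vertex 0.3 3.0 4.6
  endloop
 endfacet
 facet normal -0.263 0.957 0.124
  outer loop
   vertex 1.6 3.5 3.5
   vertex 0.3 3.0 4.6
   vertex 3.5 4.1 2.9
  endloop
 endfacet
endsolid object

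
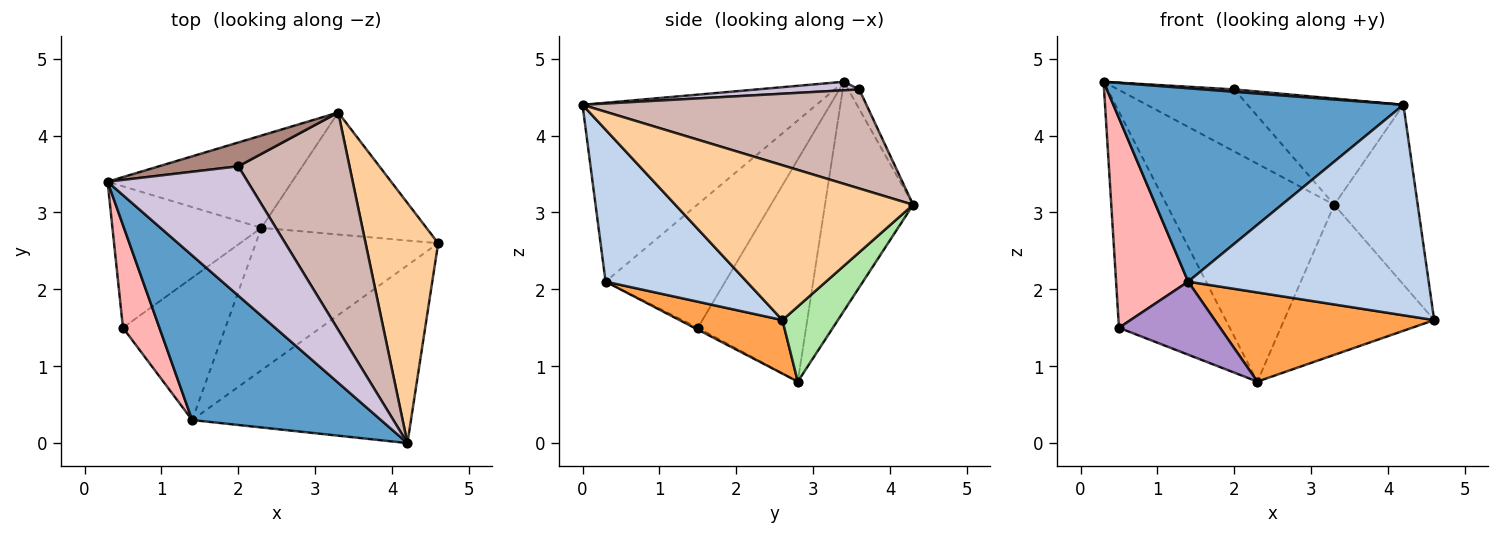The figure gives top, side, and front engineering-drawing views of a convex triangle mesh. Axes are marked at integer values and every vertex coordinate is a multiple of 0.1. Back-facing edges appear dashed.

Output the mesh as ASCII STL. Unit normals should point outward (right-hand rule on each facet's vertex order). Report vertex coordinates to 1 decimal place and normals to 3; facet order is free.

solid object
 facet normal -0.523 -0.649 0.552
  outer loop
   vertex 1.4 0.3 2.1
   vertex 4.2 0.0 4.4
   vertex 0.3 3.4 4.7
  endloop
 endfacet
 facet normal 0.409 -0.697 -0.589
  outer loop
   vertex 1.4 0.3 2.1
   vertex 4.6 2.6 1.6
   vertex 4.2 0.0 4.4
  endloop
 endfacet
 facet normal 0.241 -0.515 -0.823
  outer loop
   vertex 1.4 0.3 2.1
   vertex 2.3 2.8 0.8
   vertex 4.6 2.6 1.6
  endloop
 endfacet
 facet normal 0.863 0.303 0.405
  outer loop
   vertex 3.3 4.3 3.1
   vertex 4.2 0.0 4.4
   vertex 4.6 2.6 1.6
  endloop
 endfacet
 facet normal -0.436 0.829 -0.351
  outer loop
   vertex 3.3 4.3 3.1
   vertex 2.3 2.8 0.8
   vertex 0.3 3.4 4.7
  endloop
 endfacet
 facet normal 0.276 0.746 -0.606
  outer loop
   vertex 3.3 4.3 3.1
   vertex 4.6 2.6 1.6
   vertex 2.3 2.8 0.8
  endloop
 endfacet
 facet normal -0.633 0.648 -0.424
  outer loop
   vertex 0.5 1.5 1.5
   vertex 0.3 3.4 4.7
   vertex 2.3 2.8 0.8
  endloop
 endfacet
 facet normal -0.830 -0.500 0.245
  outer loop
   vertex 0.5 1.5 1.5
   vertex 1.4 0.3 2.1
   vertex 0.3 3.4 4.7
  endloop
 endfacet
 facet normal -0.016 -0.457 -0.889
  outer loop
   vertex 0.5 1.5 1.5
   vertex 2.3 2.8 0.8
   vertex 1.4 0.3 2.1
  endloop
 endfacet
 facet normal 0.061 -0.018 0.998
  outer loop
   vertex 2.0 3.6 4.6
   vertex 0.3 3.4 4.7
   vertex 4.2 0.0 4.4
  endloop
 endfacet
 facet normal -0.088 0.930 0.357
  outer loop
   vertex 2.0 3.6 4.6
   vertex 3.3 4.3 3.1
   vertex 0.3 3.4 4.7
  endloop
 endfacet
 facet normal 0.625 0.343 0.701
  outer loop
   vertex 2.0 3.6 4.6
   vertex 4.2 0.0 4.4
   vertex 3.3 4.3 3.1
  endloop
 endfacet
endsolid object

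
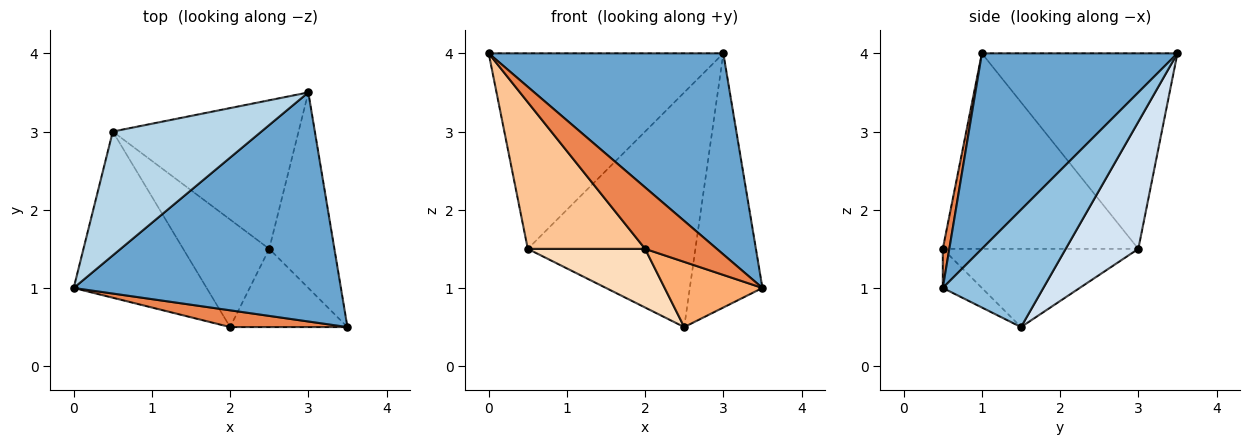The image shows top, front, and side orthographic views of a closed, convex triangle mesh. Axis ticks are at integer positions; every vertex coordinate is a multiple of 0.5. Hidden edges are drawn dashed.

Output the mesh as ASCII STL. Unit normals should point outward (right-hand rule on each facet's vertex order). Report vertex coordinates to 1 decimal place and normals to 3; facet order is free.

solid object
 facet normal 0.482 -0.578 0.658
  outer loop
   vertex 3.0 3.5 4.0
   vertex 0.0 1.0 4.0
   vertex 3.5 0.5 1.0
  endloop
 endfacet
 facet normal 0.739 0.534 -0.411
  outer loop
   vertex 2.5 1.5 0.5
   vertex 3.0 3.5 4.0
   vertex 3.5 0.5 1.0
  endloop
 endfacet
 facet normal -0.576 0.691 0.438
  outer loop
   vertex 0.5 3.0 1.5
   vertex 0.0 1.0 4.0
   vertex 3.0 3.5 4.0
  endloop
 endfacet
 facet normal 0.344 0.793 -0.502
  outer loop
   vertex 0.5 3.0 1.5
   vertex 3.0 3.5 4.0
   vertex 2.5 1.5 0.5
  endloop
 endfacet
 facet normal 0.087 -0.961 0.262
  outer loop
   vertex 2.0 0.5 1.5
   vertex 3.5 0.5 1.0
   vertex 0.0 1.0 4.0
  endloop
 endfacet
 facet normal -0.248 -0.620 -0.744
  outer loop
   vertex 2.0 0.5 1.5
   vertex 2.5 1.5 0.5
   vertex 3.5 0.5 1.0
  endloop
 endfacet
 facet normal -0.741 -0.444 -0.504
  outer loop
   vertex 2.0 0.5 1.5
   vertex 0.0 1.0 4.0
   vertex 0.5 3.0 1.5
  endloop
 endfacet
 facet normal -0.624 -0.374 -0.686
  outer loop
   vertex 2.0 0.5 1.5
   vertex 0.5 3.0 1.5
   vertex 2.5 1.5 0.5
  endloop
 endfacet
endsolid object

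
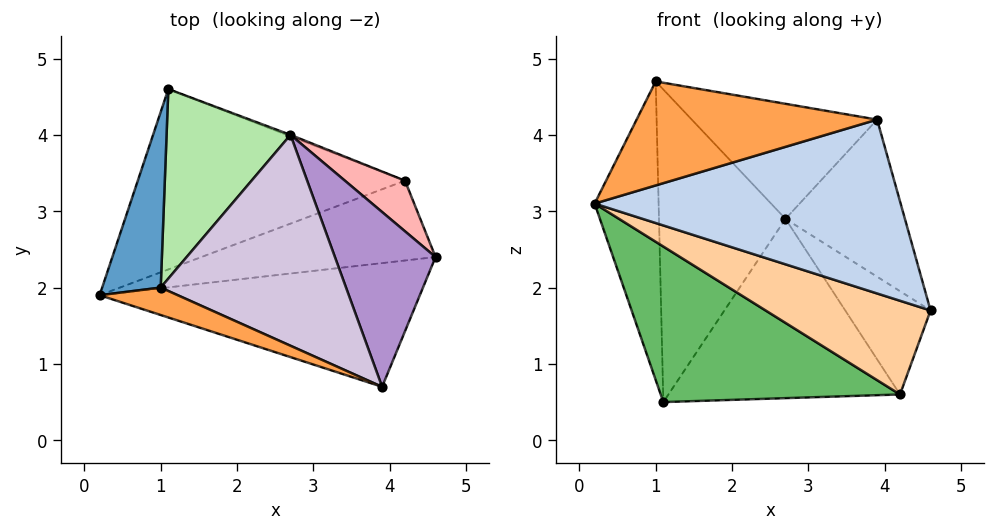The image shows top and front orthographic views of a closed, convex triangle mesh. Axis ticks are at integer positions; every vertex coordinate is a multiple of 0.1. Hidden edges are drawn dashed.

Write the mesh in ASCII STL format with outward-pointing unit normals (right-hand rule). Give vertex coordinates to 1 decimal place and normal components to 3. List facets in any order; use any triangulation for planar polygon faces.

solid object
 facet normal -0.746 0.574 0.337
  outer loop
   vertex 1.0 2.0 4.7
   vertex 1.1 4.6 0.5
   vertex 0.2 1.9 3.1
  endloop
 endfacet
 facet normal -0.092 -0.811 -0.577
  outer loop
   vertex 3.9 0.7 4.2
   vertex 0.2 1.9 3.1
   vertex 4.6 2.4 1.7
  endloop
 endfacet
 facet normal -0.363 -0.901 0.238
  outer loop
   vertex 3.9 0.7 4.2
   vertex 1.0 2.0 4.7
   vertex 0.2 1.9 3.1
  endloop
 endfacet
 facet normal -0.119 -0.756 -0.644
  outer loop
   vertex 4.2 3.4 0.6
   vertex 4.6 2.4 1.7
   vertex 0.2 1.9 3.1
  endloop
 endfacet
 facet normal -0.223 -0.637 -0.738
  outer loop
   vertex 4.2 3.4 0.6
   vertex 0.2 1.9 3.1
   vertex 1.1 4.6 0.5
  endloop
 endfacet
 facet normal -0.416 0.778 0.472
  outer loop
   vertex 2.7 4.0 2.9
   vertex 1.1 4.6 0.5
   vertex 1.0 2.0 4.7
  endloop
 endfacet
 facet normal 0.361 0.932 -0.008
  outer loop
   vertex 2.7 4.0 2.9
   vertex 4.2 3.4 0.6
   vertex 1.1 4.6 0.5
  endloop
 endfacet
 facet normal 0.719 0.624 0.306
  outer loop
   vertex 2.7 4.0 2.9
   vertex 4.6 2.4 1.7
   vertex 4.2 3.4 0.6
  endloop
 endfacet
 facet normal 0.718 0.465 0.517
  outer loop
   vertex 2.7 4.0 2.9
   vertex 3.9 0.7 4.2
   vertex 4.6 2.4 1.7
  endloop
 endfacet
 facet normal 0.344 0.450 0.824
  outer loop
   vertex 2.7 4.0 2.9
   vertex 1.0 2.0 4.7
   vertex 3.9 0.7 4.2
  endloop
 endfacet
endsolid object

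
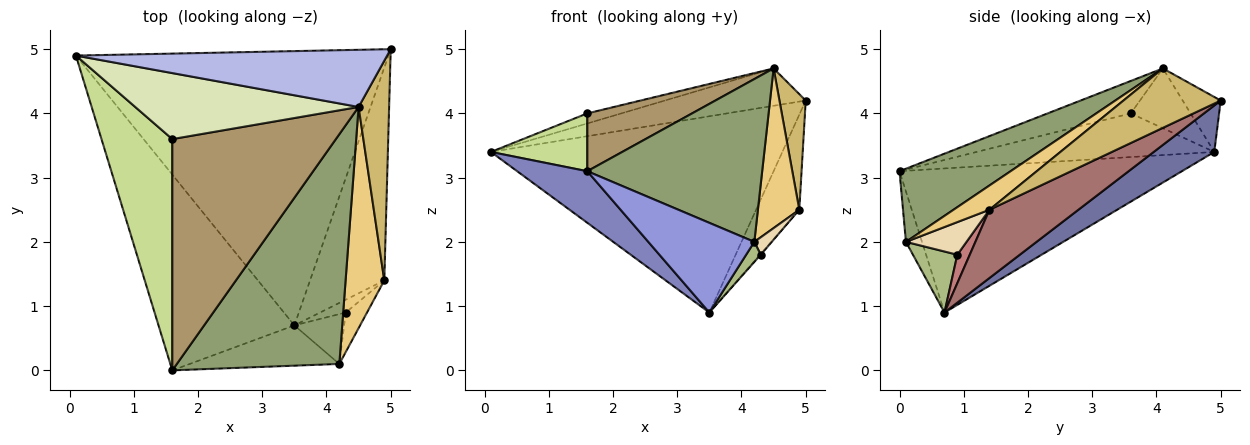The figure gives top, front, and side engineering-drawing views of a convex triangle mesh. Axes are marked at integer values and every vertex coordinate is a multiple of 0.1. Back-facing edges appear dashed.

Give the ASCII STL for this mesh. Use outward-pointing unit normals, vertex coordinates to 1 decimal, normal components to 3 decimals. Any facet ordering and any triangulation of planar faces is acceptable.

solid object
 facet normal 0.120 0.578 -0.807
  outer loop
   vertex 3.5 0.7 0.9
   vertex 0.1 4.9 3.4
   vertex 5.0 5.0 4.2
  endloop
 endfacet
 facet normal -0.716 -0.178 -0.675
  outer loop
   vertex 3.5 0.7 0.9
   vertex 1.6 0.0 3.1
   vertex 0.1 4.9 3.4
  endloop
 endfacet
 facet normal -0.137 -0.904 -0.406
  outer loop
   vertex 4.2 0.1 2.0
   vertex 1.6 0.0 3.1
   vertex 3.5 0.7 0.9
  endloop
 endfacet
 facet normal -0.146 0.541 0.828
  outer loop
   vertex 4.5 4.1 4.7
   vertex 5.0 5.0 4.2
   vertex 0.1 4.9 3.4
  endloop
 endfacet
 facet normal 0.345 -0.543 0.766
  outer loop
   vertex 4.5 4.1 4.7
   vertex 1.6 0.0 3.1
   vertex 4.2 0.1 2.0
  endloop
 endfacet
 facet normal 0.751 -0.247 -0.613
  outer loop
   vertex 4.3 0.9 1.8
   vertex 4.2 0.1 2.0
   vertex 3.5 0.7 0.9
  endloop
 endfacet
 facet normal -0.513 -0.208 0.833
  outer loop
   vertex 1.6 3.6 4.0
   vertex 0.1 4.9 3.4
   vertex 1.6 0.0 3.1
  endloop
 endfacet
 facet normal -0.256 0.146 0.956
  outer loop
   vertex 1.6 3.6 4.0
   vertex 4.5 4.1 4.7
   vertex 0.1 4.9 3.4
  endloop
 endfacet
 facet normal -0.189 -0.238 0.953
  outer loop
   vertex 1.6 3.6 4.0
   vertex 1.6 0.0 3.1
   vertex 4.5 4.1 4.7
  endloop
 endfacet
 facet normal 0.865 -0.234 0.444
  outer loop
   vertex 4.9 1.4 2.5
   vertex 5.0 5.0 4.2
   vertex 4.5 4.1 4.7
  endloop
 endfacet
 facet normal 0.453 -0.522 0.723
  outer loop
   vertex 4.9 1.4 2.5
   vertex 4.5 4.1 4.7
   vertex 4.2 0.1 2.0
  endloop
 endfacet
 facet normal 0.815 -0.234 -0.531
  outer loop
   vertex 4.9 1.4 2.5
   vertex 4.2 0.1 2.0
   vertex 4.3 0.9 1.8
  endloop
 endfacet
 facet normal 0.643 0.312 -0.699
  outer loop
   vertex 4.9 1.4 2.5
   vertex 3.5 0.7 0.9
   vertex 5.0 5.0 4.2
  endloop
 endfacet
 facet normal 0.741 0.048 -0.670
  outer loop
   vertex 4.9 1.4 2.5
   vertex 4.3 0.9 1.8
   vertex 3.5 0.7 0.9
  endloop
 endfacet
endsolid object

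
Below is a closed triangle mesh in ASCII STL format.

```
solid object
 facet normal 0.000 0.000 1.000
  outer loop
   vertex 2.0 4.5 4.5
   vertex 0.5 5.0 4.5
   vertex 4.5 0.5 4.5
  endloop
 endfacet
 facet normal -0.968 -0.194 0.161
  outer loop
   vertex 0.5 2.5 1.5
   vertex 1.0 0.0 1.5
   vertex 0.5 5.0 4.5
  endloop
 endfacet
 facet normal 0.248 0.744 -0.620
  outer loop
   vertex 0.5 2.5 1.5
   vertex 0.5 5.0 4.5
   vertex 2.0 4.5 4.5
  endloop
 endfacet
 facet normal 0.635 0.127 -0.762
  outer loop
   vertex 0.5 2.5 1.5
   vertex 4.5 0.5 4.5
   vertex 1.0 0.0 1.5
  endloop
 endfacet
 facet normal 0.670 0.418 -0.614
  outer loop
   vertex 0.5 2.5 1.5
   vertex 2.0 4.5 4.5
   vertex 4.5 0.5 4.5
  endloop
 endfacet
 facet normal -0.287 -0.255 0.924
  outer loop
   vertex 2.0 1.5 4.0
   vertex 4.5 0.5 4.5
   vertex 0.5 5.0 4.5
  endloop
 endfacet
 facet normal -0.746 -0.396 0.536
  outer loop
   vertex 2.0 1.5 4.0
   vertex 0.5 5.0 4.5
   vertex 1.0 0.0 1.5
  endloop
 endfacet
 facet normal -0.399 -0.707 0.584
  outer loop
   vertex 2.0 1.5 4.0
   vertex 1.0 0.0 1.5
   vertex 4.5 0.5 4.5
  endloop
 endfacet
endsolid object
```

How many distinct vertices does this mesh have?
6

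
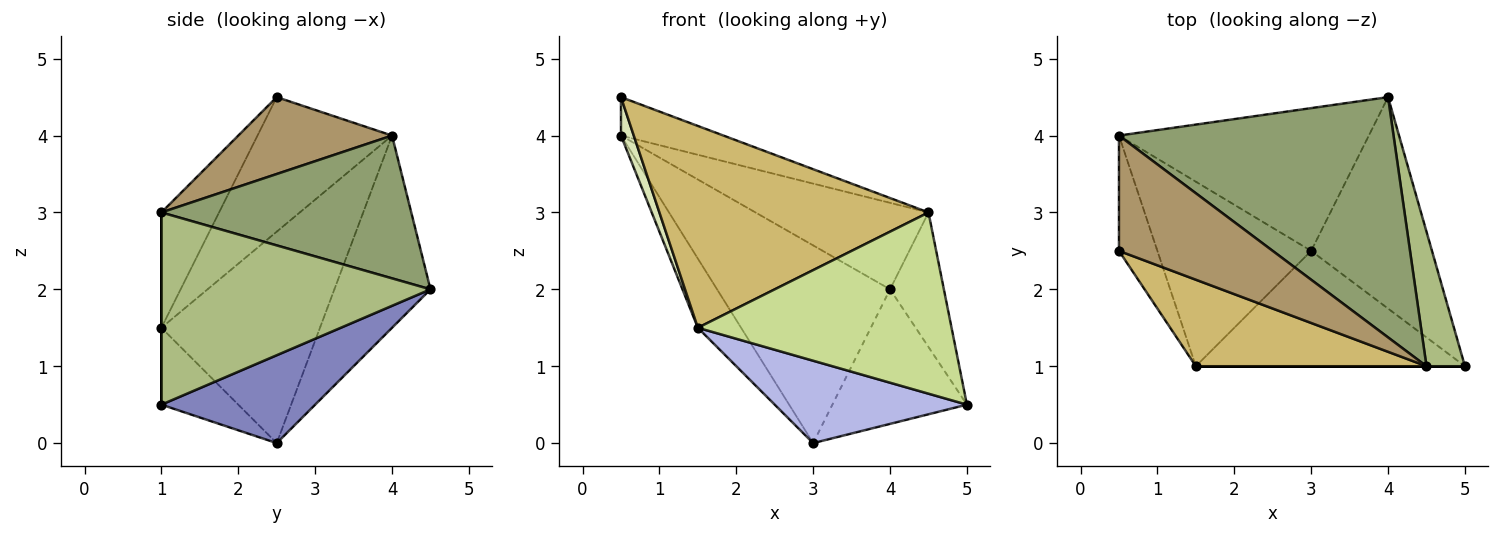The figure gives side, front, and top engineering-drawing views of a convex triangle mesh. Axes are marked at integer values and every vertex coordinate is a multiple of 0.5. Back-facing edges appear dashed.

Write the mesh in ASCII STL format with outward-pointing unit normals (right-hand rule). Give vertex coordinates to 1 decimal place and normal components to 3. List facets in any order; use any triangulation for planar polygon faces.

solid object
 facet normal -0.411 0.739 -0.534
  outer loop
   vertex 3.0 2.5 0.0
   vertex 0.5 4.0 4.0
   vertex 4.0 4.5 2.0
  endloop
 endfacet
 facet normal 0.523 0.458 -0.719
  outer loop
   vertex 3.0 2.5 0.0
   vertex 4.0 4.5 2.0
   vertex 5.0 1.0 0.5
  endloop
 endfacet
 facet normal -0.790 0.215 -0.574
  outer loop
   vertex 1.5 1.0 1.5
   vertex 0.5 4.0 4.0
   vertex 3.0 2.5 0.0
  endloop
 endfacet
 facet normal -0.226 -0.566 -0.793
  outer loop
   vertex 1.5 1.0 1.5
   vertex 3.0 2.5 0.0
   vertex 5.0 1.0 0.5
  endloop
 endfacet
 facet normal 0.439 0.304 0.845
  outer loop
   vertex 4.5 1.0 3.0
   vertex 4.0 4.5 2.0
   vertex 0.5 4.0 4.0
  endloop
 endfacet
 facet normal 0.962 0.192 0.192
  outer loop
   vertex 4.5 1.0 3.0
   vertex 5.0 1.0 0.5
   vertex 4.0 4.5 2.0
  endloop
 endfacet
 facet normal 0.000 -1.000 0.000
  outer loop
   vertex 4.5 1.0 3.0
   vertex 1.5 1.0 1.5
   vertex 5.0 1.0 0.5
  endloop
 endfacet
 facet normal -0.958 -0.091 -0.274
  outer loop
   vertex 0.5 2.5 4.5
   vertex 0.5 4.0 4.0
   vertex 1.5 1.0 1.5
  endloop
 endfacet
 facet normal 0.429 0.286 0.857
  outer loop
   vertex 0.5 2.5 4.5
   vertex 4.5 1.0 3.0
   vertex 0.5 4.0 4.0
  endloop
 endfacet
 facet normal -0.193 -0.902 0.386
  outer loop
   vertex 0.5 2.5 4.5
   vertex 1.5 1.0 1.5
   vertex 4.5 1.0 3.0
  endloop
 endfacet
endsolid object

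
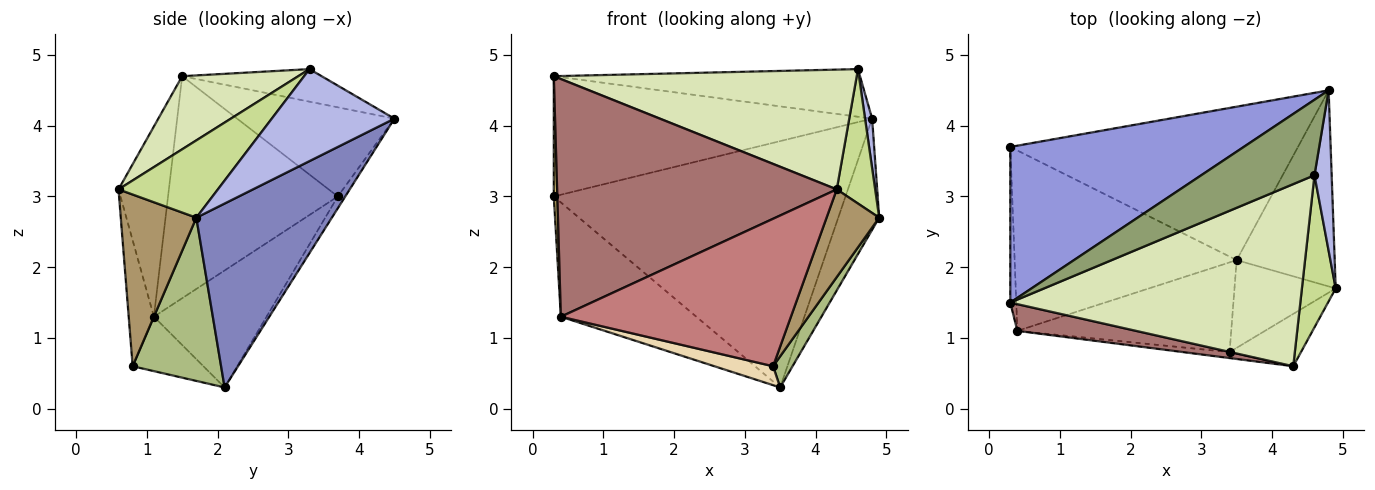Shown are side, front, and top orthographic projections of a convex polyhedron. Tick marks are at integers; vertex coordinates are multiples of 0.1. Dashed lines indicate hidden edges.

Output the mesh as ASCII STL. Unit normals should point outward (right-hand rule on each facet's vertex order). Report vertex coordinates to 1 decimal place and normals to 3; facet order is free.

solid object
 facet normal -0.022 0.849 -0.529
  outer loop
   vertex 3.5 2.1 0.3
   vertex 0.3 3.7 3.0
   vertex 4.8 4.5 4.1
  endloop
 endfacet
 facet normal 0.853 0.258 -0.454
  outer loop
   vertex 3.5 2.1 0.3
   vertex 4.8 4.5 4.1
   vertex 4.9 1.7 2.7
  endloop
 endfacet
 facet normal -0.289 0.585 0.757
  outer loop
   vertex 0.3 1.5 4.7
   vertex 4.8 4.5 4.1
   vertex 0.3 3.7 3.0
  endloop
 endfacet
 facet normal 0.981 -0.057 0.183
  outer loop
   vertex 4.6 3.3 4.8
   vertex 4.9 1.7 2.7
   vertex 4.8 4.5 4.1
  endloop
 endfacet
 facet normal -0.236 0.519 0.822
  outer loop
   vertex 4.6 3.3 4.8
   vertex 4.8 4.5 4.1
   vertex 0.3 1.5 4.7
  endloop
 endfacet
 facet normal 0.835 -0.184 -0.518
  outer loop
   vertex 3.4 0.8 0.6
   vertex 3.5 2.1 0.3
   vertex 4.9 1.7 2.7
  endloop
 endfacet
 facet normal 0.864 -0.334 0.378
  outer loop
   vertex 4.3 0.6 3.1
   vertex 4.9 1.7 2.7
   vertex 4.6 3.3 4.8
  endloop
 endfacet
 facet normal 0.206 -0.538 0.818
  outer loop
   vertex 4.3 0.6 3.1
   vertex 4.6 3.3 4.8
   vertex 0.3 1.5 4.7
  endloop
 endfacet
 facet normal 0.777 -0.541 -0.323
  outer loop
   vertex 4.3 0.6 3.1
   vertex 3.4 0.8 0.6
   vertex 4.9 1.7 2.7
  endloop
 endfacet
 facet normal -0.999 -0.021 -0.027
  outer loop
   vertex 0.4 1.1 1.3
   vertex 0.3 1.5 4.7
   vertex 0.3 3.7 3.0
  endloop
 endfacet
 facet normal -0.407 0.489 -0.772
  outer loop
   vertex 0.4 1.1 1.3
   vertex 0.3 3.7 3.0
   vertex 3.5 2.1 0.3
  endloop
 endfacet
 facet normal -0.242 -0.201 -0.949
  outer loop
   vertex 0.4 1.1 1.3
   vertex 3.5 2.1 0.3
   vertex 3.4 0.8 0.6
  endloop
 endfacet
 facet normal -0.176 -0.978 0.110
  outer loop
   vertex 0.4 1.1 1.3
   vertex 4.3 0.6 3.1
   vertex 0.3 1.5 4.7
  endloop
 endfacet
 facet normal -0.109 -0.993 -0.040
  outer loop
   vertex 0.4 1.1 1.3
   vertex 3.4 0.8 0.6
   vertex 4.3 0.6 3.1
  endloop
 endfacet
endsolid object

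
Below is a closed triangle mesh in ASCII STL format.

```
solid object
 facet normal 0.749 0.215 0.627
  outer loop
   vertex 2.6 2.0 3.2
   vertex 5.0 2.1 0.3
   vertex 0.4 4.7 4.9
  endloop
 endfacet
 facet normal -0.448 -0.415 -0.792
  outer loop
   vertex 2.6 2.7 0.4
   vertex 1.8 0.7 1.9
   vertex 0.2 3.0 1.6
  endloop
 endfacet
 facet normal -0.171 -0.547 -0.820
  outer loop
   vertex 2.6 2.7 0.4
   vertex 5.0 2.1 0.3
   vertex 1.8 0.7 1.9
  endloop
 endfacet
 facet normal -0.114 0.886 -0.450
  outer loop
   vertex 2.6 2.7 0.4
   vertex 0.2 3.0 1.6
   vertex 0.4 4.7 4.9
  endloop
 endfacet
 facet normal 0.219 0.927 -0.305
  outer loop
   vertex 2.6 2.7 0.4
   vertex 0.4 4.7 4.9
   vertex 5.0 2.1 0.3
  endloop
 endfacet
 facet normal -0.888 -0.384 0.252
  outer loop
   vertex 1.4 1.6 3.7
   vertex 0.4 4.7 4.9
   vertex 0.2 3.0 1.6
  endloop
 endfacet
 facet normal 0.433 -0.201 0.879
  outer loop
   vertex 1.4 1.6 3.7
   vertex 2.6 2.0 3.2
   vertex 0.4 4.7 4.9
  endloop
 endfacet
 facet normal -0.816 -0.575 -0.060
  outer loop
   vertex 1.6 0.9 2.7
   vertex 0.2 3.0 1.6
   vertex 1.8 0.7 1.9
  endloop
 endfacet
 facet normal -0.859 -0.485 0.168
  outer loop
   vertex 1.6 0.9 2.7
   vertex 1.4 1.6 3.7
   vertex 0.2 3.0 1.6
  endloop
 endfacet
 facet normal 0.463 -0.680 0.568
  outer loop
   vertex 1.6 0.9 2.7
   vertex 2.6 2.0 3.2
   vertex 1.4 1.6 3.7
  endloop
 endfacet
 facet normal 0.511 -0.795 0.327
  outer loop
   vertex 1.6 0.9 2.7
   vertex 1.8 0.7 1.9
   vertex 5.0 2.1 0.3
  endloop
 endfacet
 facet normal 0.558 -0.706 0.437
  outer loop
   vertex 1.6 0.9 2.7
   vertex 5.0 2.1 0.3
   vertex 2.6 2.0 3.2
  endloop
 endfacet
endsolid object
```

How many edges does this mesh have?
18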